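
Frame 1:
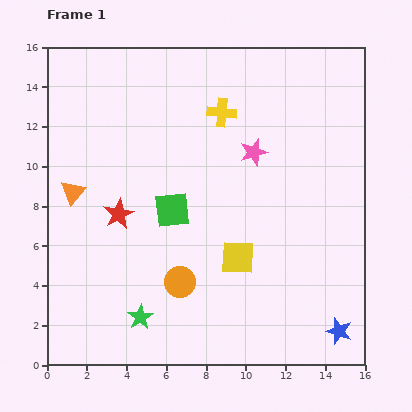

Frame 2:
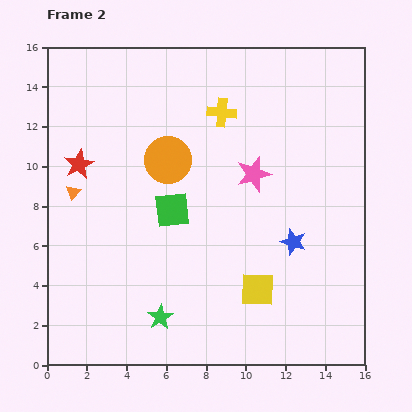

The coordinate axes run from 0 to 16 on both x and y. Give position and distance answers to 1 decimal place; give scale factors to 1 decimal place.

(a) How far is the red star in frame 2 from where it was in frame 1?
3.2

The red star moved from (3.6, 7.6) to (1.6, 10.1), a distance of √(2.0² + 2.5²) ≈ 3.2.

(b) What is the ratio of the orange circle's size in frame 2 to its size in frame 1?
1.5×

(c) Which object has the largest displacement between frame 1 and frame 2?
the orange circle

(moved 6.1; next 5.1)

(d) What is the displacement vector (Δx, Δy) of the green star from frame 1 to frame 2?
(1.0, 0.0)

The green star was at (4.7, 2.4) in frame 1 and (5.7, 2.4) in frame 2.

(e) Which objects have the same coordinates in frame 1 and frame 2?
the yellow cross, the green square, the orange triangle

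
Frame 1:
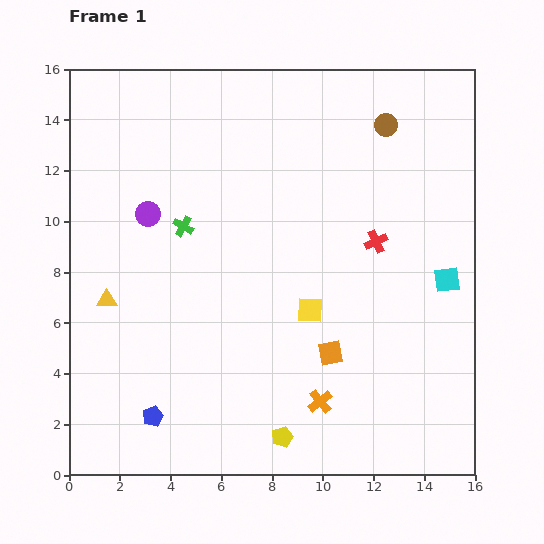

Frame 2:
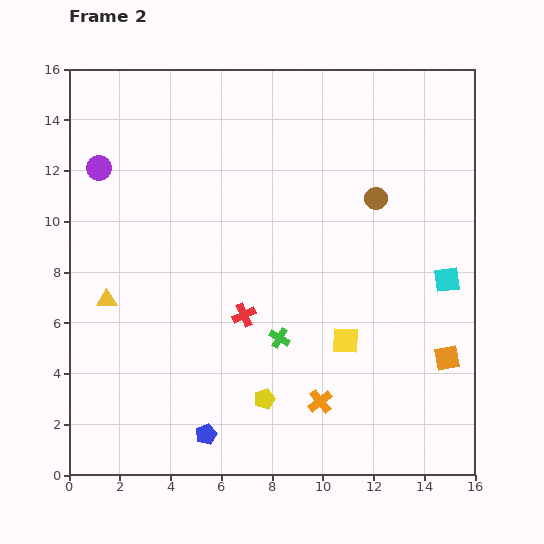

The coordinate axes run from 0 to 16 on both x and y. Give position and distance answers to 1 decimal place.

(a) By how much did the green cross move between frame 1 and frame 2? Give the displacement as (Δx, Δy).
(3.8, -4.4)

The green cross was at (4.5, 9.8) in frame 1 and (8.3, 5.4) in frame 2.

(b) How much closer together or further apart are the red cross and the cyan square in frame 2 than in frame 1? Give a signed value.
+4.9

Distance in frame 1: 3.2. Distance in frame 2: 8.1.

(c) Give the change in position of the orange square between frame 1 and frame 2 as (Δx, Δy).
(4.6, -0.2)

The orange square was at (10.3, 4.8) in frame 1 and (14.9, 4.6) in frame 2.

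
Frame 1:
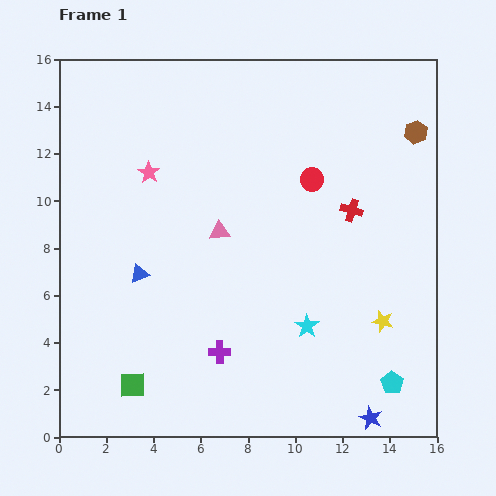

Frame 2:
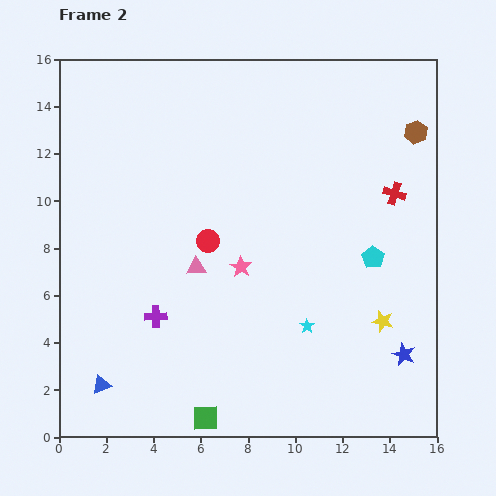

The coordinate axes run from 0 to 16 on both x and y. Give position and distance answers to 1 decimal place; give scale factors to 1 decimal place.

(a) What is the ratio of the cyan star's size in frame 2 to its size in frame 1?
0.6×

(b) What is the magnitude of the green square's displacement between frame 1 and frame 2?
3.4

The green square moved from (3.1, 2.2) to (6.2, 0.8), a distance of √(3.1² + 1.4²) ≈ 3.4.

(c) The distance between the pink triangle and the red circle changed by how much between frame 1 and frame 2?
-3.3

Distance in frame 1: 4.5. Distance in frame 2: 1.2.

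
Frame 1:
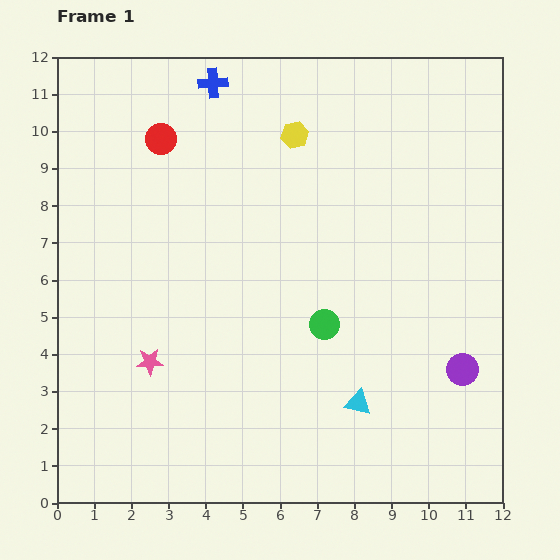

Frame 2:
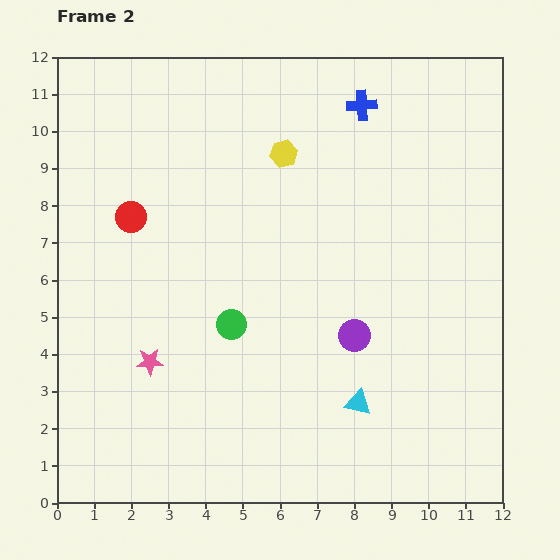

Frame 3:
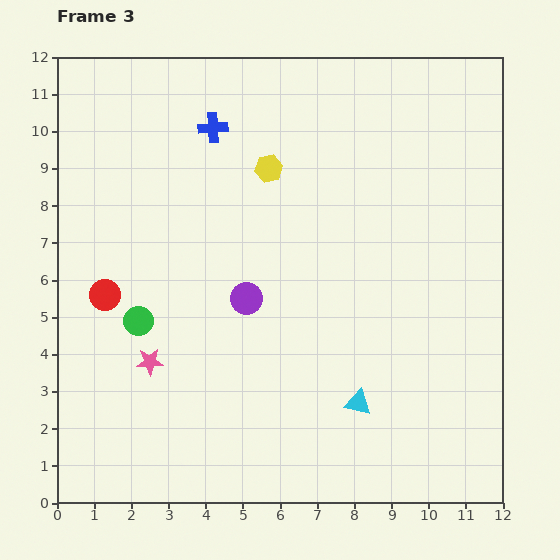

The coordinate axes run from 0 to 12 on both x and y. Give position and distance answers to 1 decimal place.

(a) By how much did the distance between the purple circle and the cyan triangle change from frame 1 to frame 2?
-1.1

Distance in frame 1: 2.9. Distance in frame 2: 1.8.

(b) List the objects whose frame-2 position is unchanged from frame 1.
the pink star, the cyan triangle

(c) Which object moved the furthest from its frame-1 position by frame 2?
the blue cross

(moved 4.0; next 3.0)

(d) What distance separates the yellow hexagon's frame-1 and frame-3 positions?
1.1

The yellow hexagon moved from (6.4, 9.9) to (5.7, 9.0), a distance of √(0.7² + 0.9²) ≈ 1.1.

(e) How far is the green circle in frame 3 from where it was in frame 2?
2.5

The green circle moved from (4.7, 4.8) to (2.2, 4.9), a distance of √(2.5² + 0.1²) ≈ 2.5.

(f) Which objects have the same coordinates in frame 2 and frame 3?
the pink star, the cyan triangle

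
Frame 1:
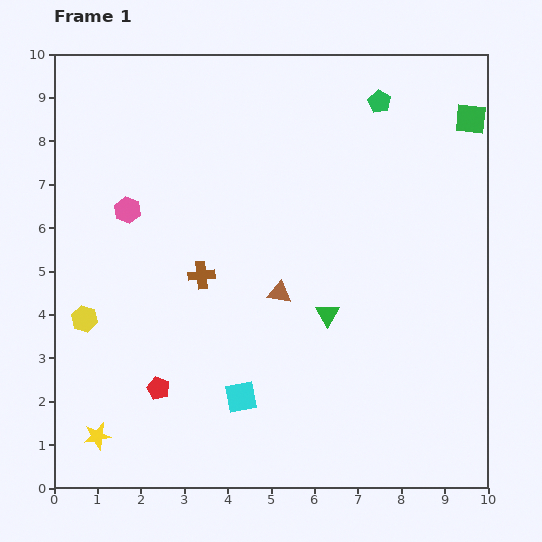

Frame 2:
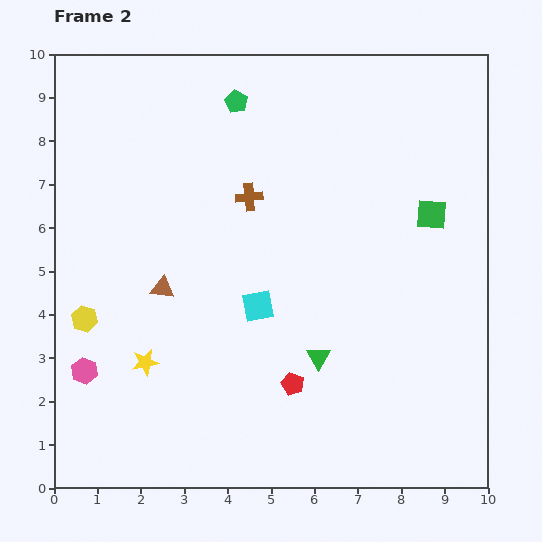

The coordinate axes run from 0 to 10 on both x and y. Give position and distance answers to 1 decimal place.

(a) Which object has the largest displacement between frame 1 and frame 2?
the pink hexagon

(moved 3.8; next 3.3)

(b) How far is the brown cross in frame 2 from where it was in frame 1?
2.1

The brown cross moved from (3.4, 4.9) to (4.5, 6.7), a distance of √(1.1² + 1.8²) ≈ 2.1.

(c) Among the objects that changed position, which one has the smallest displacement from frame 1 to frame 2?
the green triangle

(moved 1.0)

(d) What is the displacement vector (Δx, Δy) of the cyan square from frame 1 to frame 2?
(0.4, 2.1)

The cyan square was at (4.3, 2.1) in frame 1 and (4.7, 4.2) in frame 2.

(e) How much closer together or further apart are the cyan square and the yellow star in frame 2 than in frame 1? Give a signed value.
-0.5

Distance in frame 1: 3.4. Distance in frame 2: 2.9.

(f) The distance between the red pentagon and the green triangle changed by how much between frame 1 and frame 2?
-3.5

Distance in frame 1: 4.3. Distance in frame 2: 0.8.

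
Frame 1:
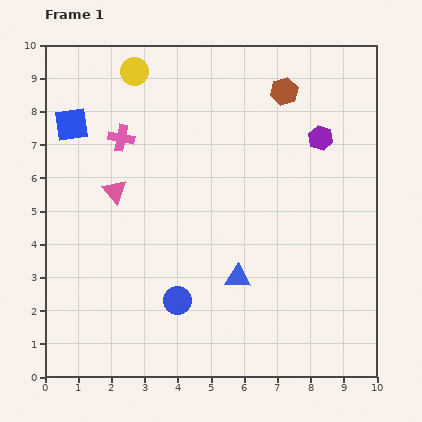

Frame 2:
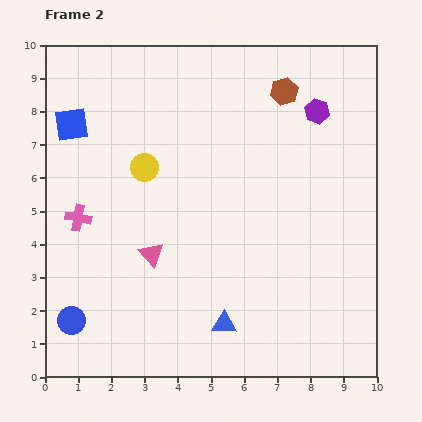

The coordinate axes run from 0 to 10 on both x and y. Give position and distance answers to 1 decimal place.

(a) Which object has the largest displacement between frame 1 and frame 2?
the blue circle

(moved 3.3; next 2.9)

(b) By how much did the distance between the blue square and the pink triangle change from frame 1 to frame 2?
+2.2

Distance in frame 1: 2.4. Distance in frame 2: 4.6.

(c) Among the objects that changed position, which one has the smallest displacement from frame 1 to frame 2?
the purple hexagon

(moved 0.8)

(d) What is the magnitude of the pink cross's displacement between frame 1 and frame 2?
2.7

The pink cross moved from (2.3, 7.2) to (1.0, 4.8), a distance of √(1.3² + 2.4²) ≈ 2.7.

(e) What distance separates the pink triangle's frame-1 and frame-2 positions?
2.2

The pink triangle moved from (2.1, 5.6) to (3.2, 3.7), a distance of √(1.1² + 1.9²) ≈ 2.2.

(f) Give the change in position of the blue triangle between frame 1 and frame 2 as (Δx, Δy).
(-0.4, -1.4)

The blue triangle was at (5.8, 3.0) in frame 1 and (5.4, 1.6) in frame 2.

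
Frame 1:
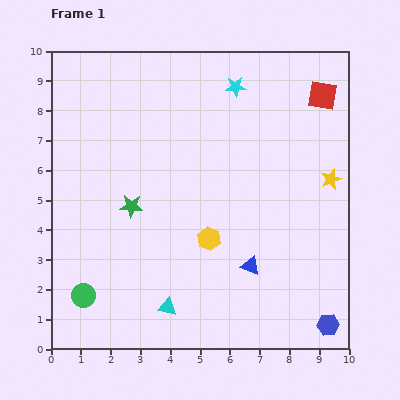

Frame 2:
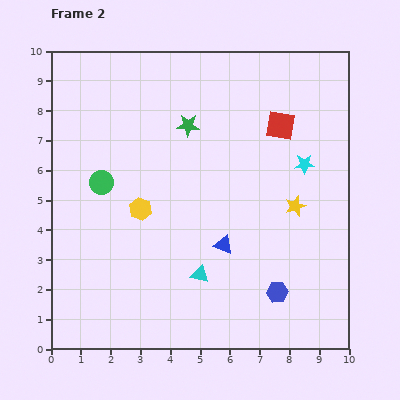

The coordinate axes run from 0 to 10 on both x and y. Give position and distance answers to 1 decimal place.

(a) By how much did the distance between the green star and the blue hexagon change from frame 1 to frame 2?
-1.3

Distance in frame 1: 7.7. Distance in frame 2: 6.4.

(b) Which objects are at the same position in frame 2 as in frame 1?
none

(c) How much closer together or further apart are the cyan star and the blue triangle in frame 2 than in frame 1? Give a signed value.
-2.2

Distance in frame 1: 6.0. Distance in frame 2: 3.8.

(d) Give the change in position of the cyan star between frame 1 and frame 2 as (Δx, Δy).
(2.3, -2.6)

The cyan star was at (6.2, 8.8) in frame 1 and (8.5, 6.2) in frame 2.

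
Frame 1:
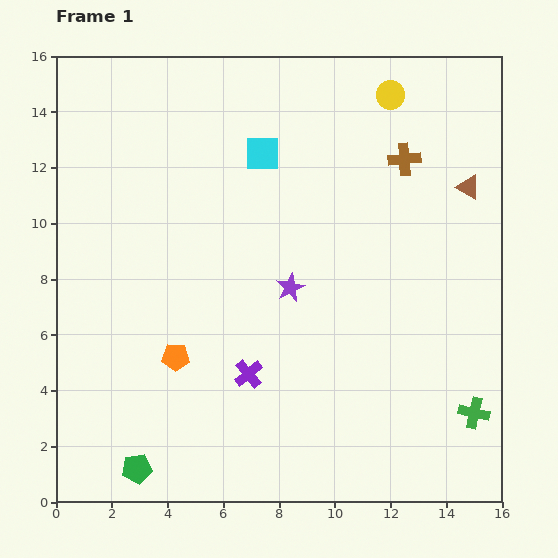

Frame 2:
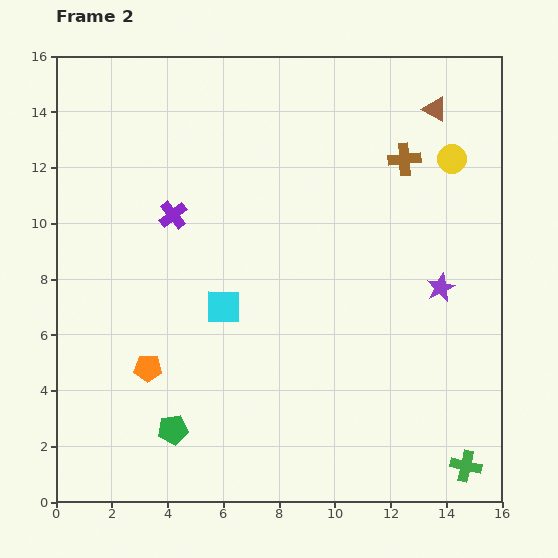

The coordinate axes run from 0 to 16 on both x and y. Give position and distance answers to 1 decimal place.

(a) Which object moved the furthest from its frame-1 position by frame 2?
the purple cross

(moved 6.3; next 5.7)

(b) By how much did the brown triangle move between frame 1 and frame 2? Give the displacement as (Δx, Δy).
(-1.2, 2.8)

The brown triangle was at (14.8, 11.3) in frame 1 and (13.6, 14.1) in frame 2.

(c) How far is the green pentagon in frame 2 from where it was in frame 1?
1.9

The green pentagon moved from (2.9, 1.2) to (4.2, 2.6), a distance of √(1.3² + 1.4²) ≈ 1.9.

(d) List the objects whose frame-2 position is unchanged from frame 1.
the brown cross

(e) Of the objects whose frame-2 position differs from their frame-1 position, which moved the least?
the orange pentagon

(moved 1.1)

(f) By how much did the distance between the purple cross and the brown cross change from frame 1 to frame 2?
-1.0

Distance in frame 1: 9.5. Distance in frame 2: 8.5.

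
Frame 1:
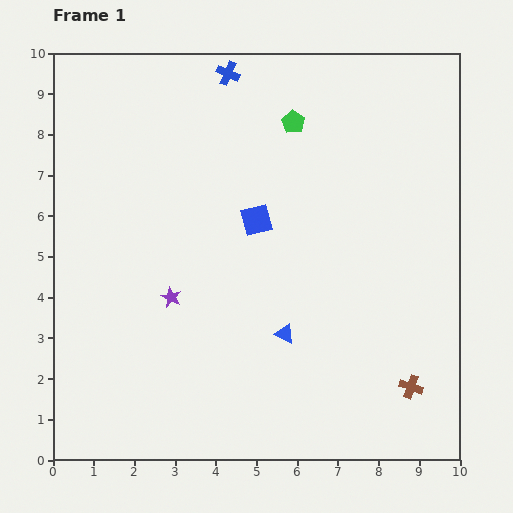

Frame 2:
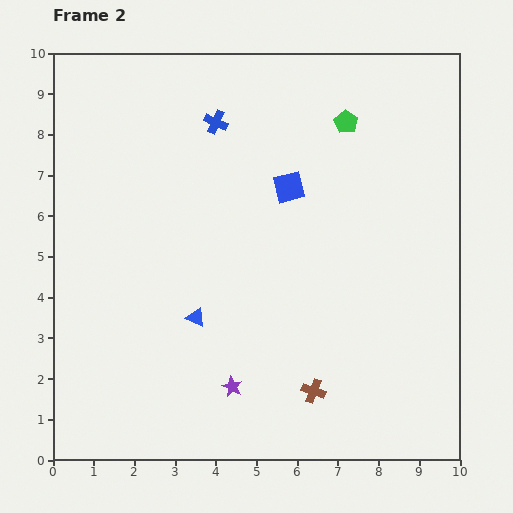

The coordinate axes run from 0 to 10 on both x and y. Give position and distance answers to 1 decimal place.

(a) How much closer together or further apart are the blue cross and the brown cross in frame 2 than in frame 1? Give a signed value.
-1.9

Distance in frame 1: 8.9. Distance in frame 2: 7.0.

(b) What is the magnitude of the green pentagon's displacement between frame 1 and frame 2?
1.3

The green pentagon moved from (5.9, 8.3) to (7.2, 8.3), a distance of √(1.3² + 0.0²) ≈ 1.3.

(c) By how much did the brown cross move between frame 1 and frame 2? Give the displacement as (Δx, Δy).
(-2.4, -0.1)

The brown cross was at (8.8, 1.8) in frame 1 and (6.4, 1.7) in frame 2.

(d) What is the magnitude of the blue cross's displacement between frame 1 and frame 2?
1.2

The blue cross moved from (4.3, 9.5) to (4.0, 8.3), a distance of √(0.3² + 1.2²) ≈ 1.2.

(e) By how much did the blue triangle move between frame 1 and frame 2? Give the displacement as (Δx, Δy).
(-2.2, 0.4)

The blue triangle was at (5.7, 3.1) in frame 1 and (3.5, 3.5) in frame 2.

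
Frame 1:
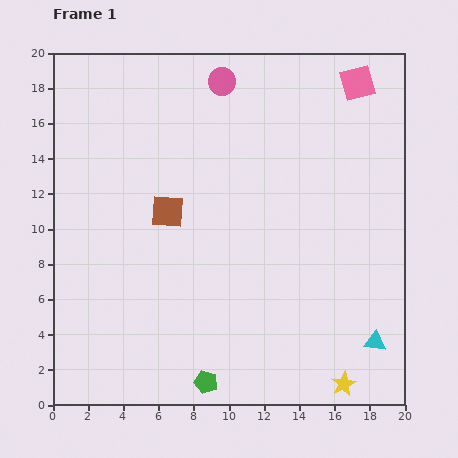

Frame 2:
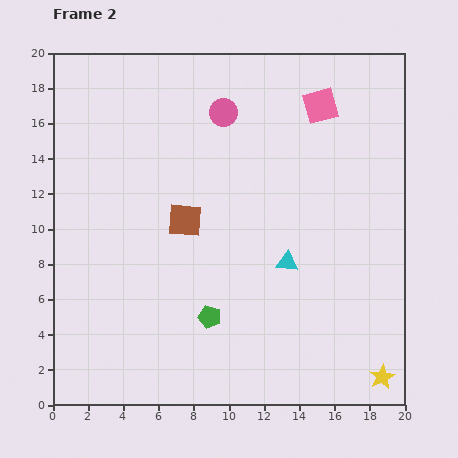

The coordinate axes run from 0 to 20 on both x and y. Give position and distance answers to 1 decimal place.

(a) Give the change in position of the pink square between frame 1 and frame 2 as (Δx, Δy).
(-2.1, -1.3)

The pink square was at (17.3, 18.3) in frame 1 and (15.2, 17.0) in frame 2.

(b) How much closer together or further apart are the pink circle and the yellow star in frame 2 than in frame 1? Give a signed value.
-1.0

Distance in frame 1: 18.5. Distance in frame 2: 17.5.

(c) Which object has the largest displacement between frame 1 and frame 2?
the cyan triangle

(moved 6.7; next 3.7)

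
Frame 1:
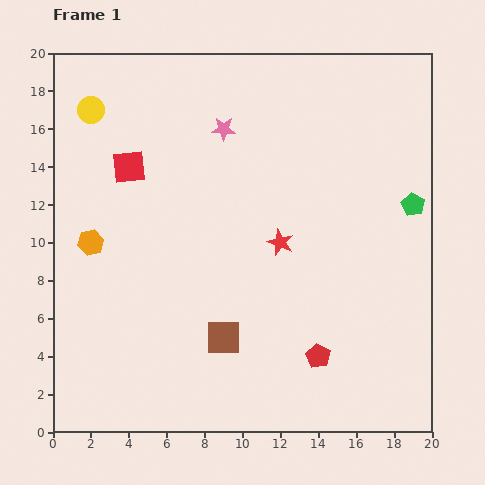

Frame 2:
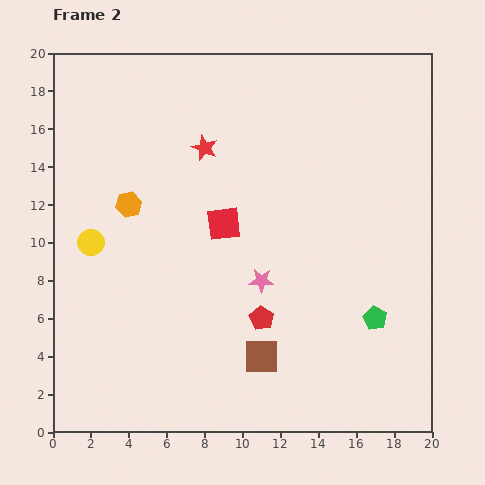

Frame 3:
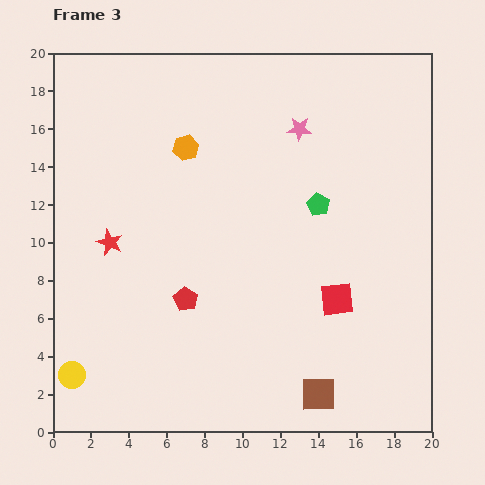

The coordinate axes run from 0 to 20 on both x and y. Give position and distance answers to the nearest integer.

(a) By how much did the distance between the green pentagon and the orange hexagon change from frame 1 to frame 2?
-3

Distance in frame 1: 17. Distance in frame 2: 14.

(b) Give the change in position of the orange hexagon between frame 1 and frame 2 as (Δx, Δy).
(2, 2)

The orange hexagon was at (2, 10) in frame 1 and (4, 12) in frame 2.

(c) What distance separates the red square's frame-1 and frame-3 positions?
13

The red square moved from (4, 14) to (15, 7), a distance of √(11² + 7²) ≈ 13.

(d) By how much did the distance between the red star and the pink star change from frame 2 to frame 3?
+4

Distance in frame 2: 8. Distance in frame 3: 12.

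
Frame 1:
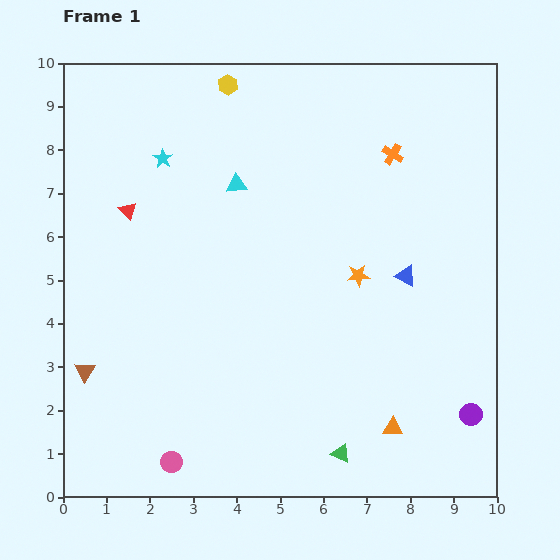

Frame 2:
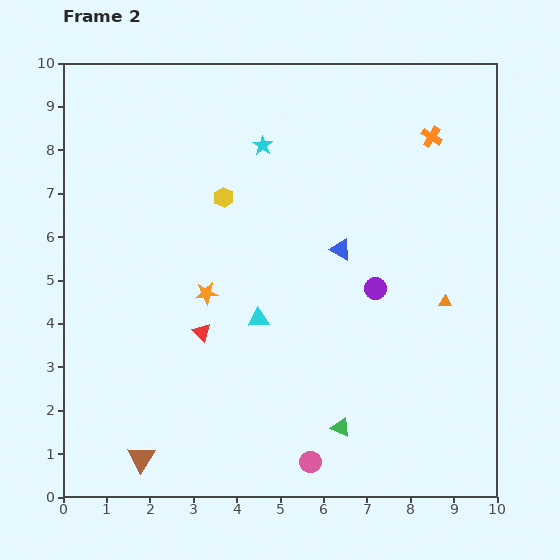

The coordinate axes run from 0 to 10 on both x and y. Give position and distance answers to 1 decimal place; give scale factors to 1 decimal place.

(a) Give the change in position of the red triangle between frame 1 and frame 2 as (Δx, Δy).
(1.7, -2.8)

The red triangle was at (1.5, 6.6) in frame 1 and (3.2, 3.8) in frame 2.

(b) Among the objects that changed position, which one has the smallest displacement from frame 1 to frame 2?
the green triangle

(moved 0.6)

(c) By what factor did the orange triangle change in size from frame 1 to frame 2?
0.6×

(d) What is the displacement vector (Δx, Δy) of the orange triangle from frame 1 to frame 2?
(1.2, 2.9)

The orange triangle was at (7.6, 1.6) in frame 1 and (8.8, 4.5) in frame 2.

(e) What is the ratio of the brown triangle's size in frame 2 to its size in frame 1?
1.4×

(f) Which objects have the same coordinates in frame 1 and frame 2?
none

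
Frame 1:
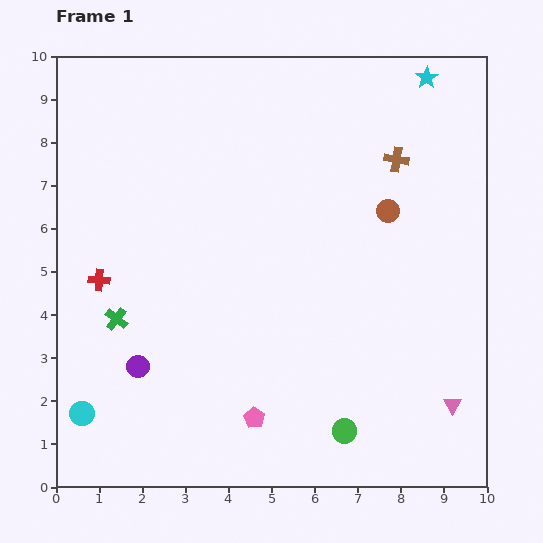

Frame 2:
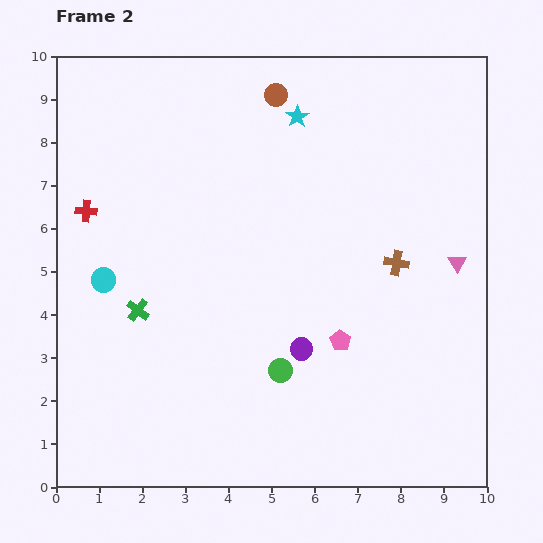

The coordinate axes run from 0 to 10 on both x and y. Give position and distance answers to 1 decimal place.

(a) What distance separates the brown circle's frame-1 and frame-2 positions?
3.7

The brown circle moved from (7.7, 6.4) to (5.1, 9.1), a distance of √(2.6² + 2.7²) ≈ 3.7.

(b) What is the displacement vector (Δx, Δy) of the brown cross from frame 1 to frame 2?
(0.0, -2.4)

The brown cross was at (7.9, 7.6) in frame 1 and (7.9, 5.2) in frame 2.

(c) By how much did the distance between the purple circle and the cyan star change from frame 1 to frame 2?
-4.1

Distance in frame 1: 9.5. Distance in frame 2: 5.4.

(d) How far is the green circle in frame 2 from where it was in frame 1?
2.1

The green circle moved from (6.7, 1.3) to (5.2, 2.7), a distance of √(1.5² + 1.4²) ≈ 2.1.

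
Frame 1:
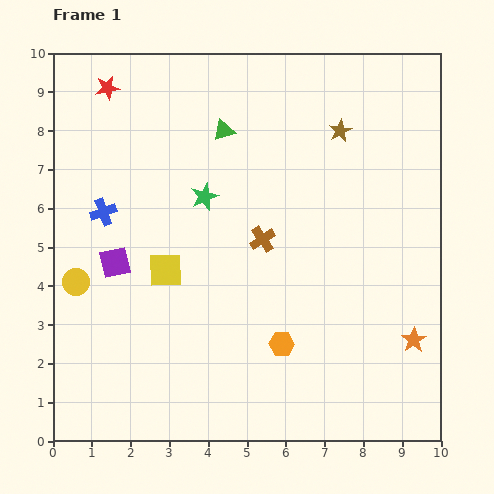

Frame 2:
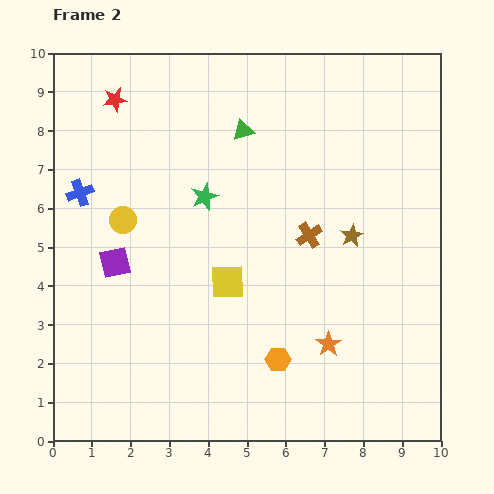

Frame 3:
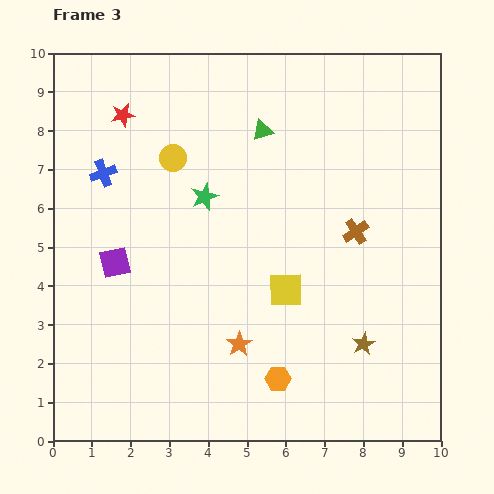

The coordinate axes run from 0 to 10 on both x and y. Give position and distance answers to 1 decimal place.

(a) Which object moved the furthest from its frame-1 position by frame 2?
the brown star

(moved 2.7; next 2.2)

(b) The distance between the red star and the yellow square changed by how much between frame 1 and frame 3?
+1.3

Distance in frame 1: 4.9. Distance in frame 3: 6.2.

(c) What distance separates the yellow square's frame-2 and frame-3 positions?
1.5

The yellow square moved from (4.5, 4.1) to (6.0, 3.9), a distance of √(1.5² + 0.2²) ≈ 1.5.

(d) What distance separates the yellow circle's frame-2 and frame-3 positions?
2.1

The yellow circle moved from (1.8, 5.7) to (3.1, 7.3), a distance of √(1.3² + 1.6²) ≈ 2.1.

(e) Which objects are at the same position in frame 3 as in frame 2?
the purple square, the green star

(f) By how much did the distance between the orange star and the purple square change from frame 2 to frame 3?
-2.1

Distance in frame 2: 5.9. Distance in frame 3: 3.8.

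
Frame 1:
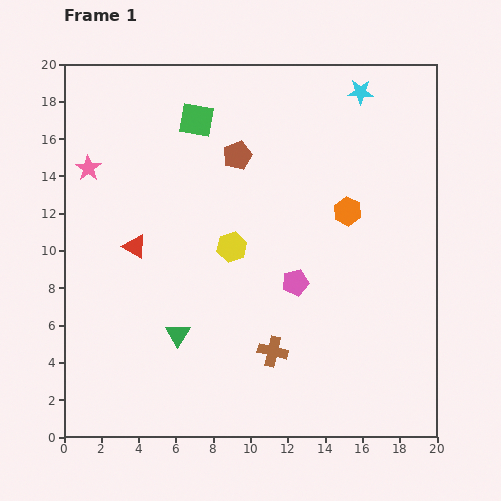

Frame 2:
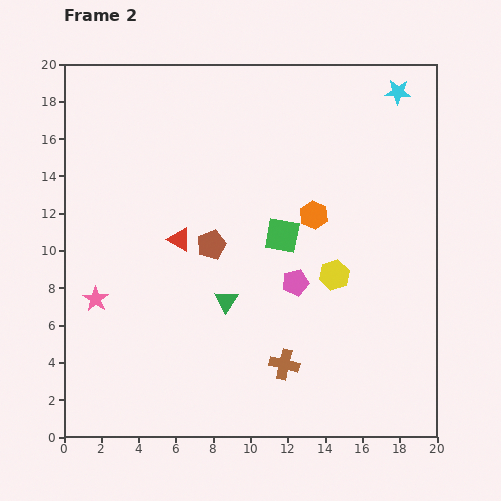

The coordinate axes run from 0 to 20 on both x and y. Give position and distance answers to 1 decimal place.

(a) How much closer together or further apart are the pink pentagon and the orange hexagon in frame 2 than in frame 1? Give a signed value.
-1.0

Distance in frame 1: 4.7. Distance in frame 2: 3.7.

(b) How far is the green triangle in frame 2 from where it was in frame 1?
3.2

The green triangle moved from (6.1, 5.5) to (8.7, 7.3), a distance of √(2.6² + 1.8²) ≈ 3.2.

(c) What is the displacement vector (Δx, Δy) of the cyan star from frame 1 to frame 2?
(2.0, 0.0)

The cyan star was at (15.9, 18.5) in frame 1 and (17.9, 18.5) in frame 2.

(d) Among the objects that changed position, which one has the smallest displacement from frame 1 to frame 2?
the brown cross

(moved 0.9)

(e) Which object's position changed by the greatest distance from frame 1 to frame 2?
the green square

(moved 7.7; next 7.0)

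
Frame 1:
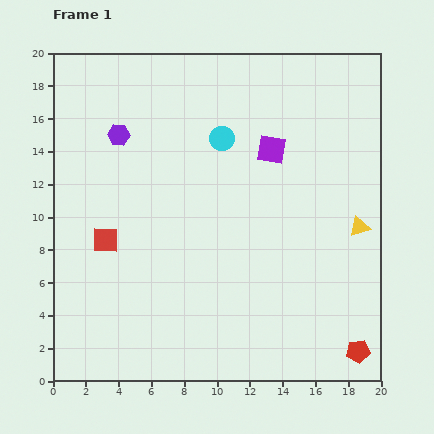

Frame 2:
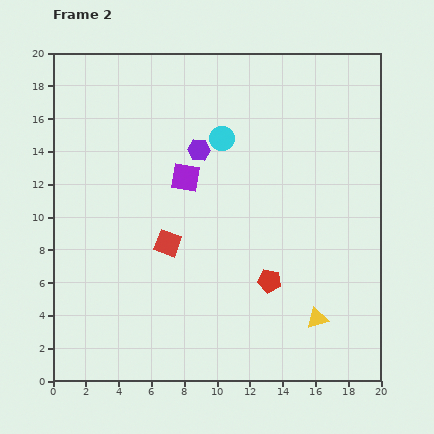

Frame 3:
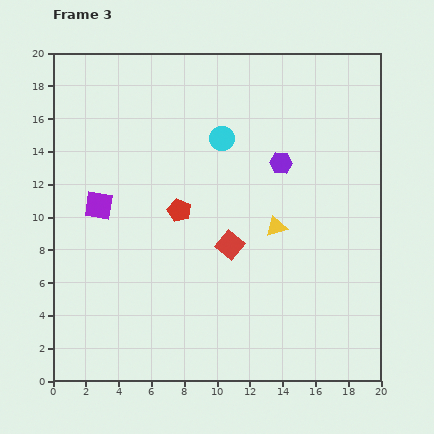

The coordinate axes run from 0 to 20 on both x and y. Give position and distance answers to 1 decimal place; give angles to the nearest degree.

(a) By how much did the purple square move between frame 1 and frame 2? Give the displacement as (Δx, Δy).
(-5.2, -1.7)

The purple square was at (13.3, 14.1) in frame 1 and (8.1, 12.4) in frame 2.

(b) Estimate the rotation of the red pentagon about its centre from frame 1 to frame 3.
31° clockwise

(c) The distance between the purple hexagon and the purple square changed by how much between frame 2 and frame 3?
+9.5

Distance in frame 2: 1.9. Distance in frame 3: 11.4.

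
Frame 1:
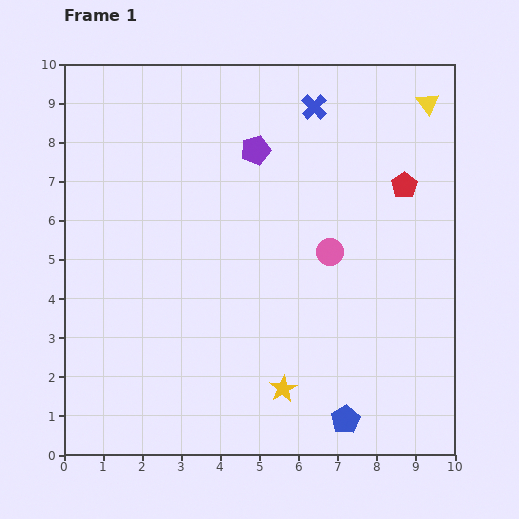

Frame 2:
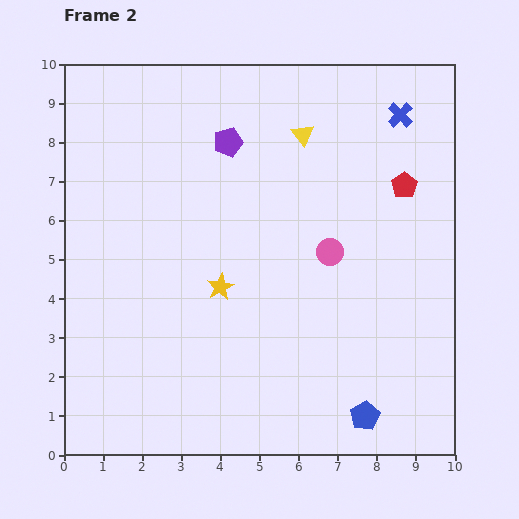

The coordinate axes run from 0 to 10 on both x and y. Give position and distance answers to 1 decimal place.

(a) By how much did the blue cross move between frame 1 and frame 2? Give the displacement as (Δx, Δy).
(2.2, -0.2)

The blue cross was at (6.4, 8.9) in frame 1 and (8.6, 8.7) in frame 2.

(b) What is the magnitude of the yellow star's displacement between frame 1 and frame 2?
3.1

The yellow star moved from (5.6, 1.7) to (4.0, 4.3), a distance of √(1.6² + 2.6²) ≈ 3.1.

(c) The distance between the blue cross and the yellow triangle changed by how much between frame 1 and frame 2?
-0.4

Distance in frame 1: 2.9. Distance in frame 2: 2.5.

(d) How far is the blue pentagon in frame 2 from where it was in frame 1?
0.5

The blue pentagon moved from (7.2, 0.9) to (7.7, 1.0), a distance of √(0.5² + 0.1²) ≈ 0.5.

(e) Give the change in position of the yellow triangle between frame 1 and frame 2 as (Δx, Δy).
(-3.2, -0.8)

The yellow triangle was at (9.3, 9.0) in frame 1 and (6.1, 8.2) in frame 2.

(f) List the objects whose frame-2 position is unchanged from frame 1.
the red pentagon, the pink circle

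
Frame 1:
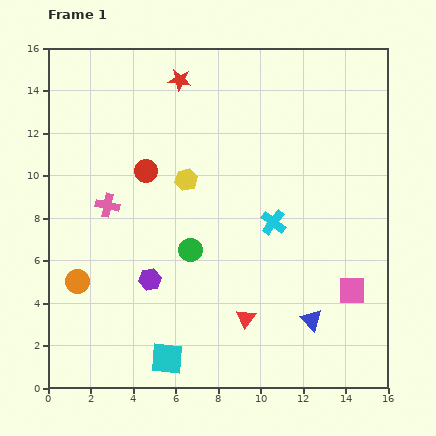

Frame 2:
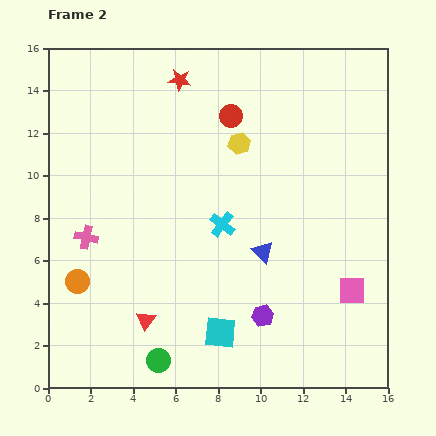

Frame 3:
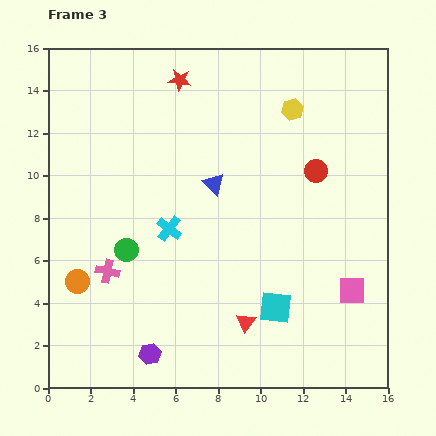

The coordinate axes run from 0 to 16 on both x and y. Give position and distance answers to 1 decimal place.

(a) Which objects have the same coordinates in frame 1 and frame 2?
the pink square, the orange circle, the red star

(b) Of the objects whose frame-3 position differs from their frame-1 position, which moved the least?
the red triangle

(moved 0.2)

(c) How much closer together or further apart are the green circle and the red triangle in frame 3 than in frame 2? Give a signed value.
+4.6

Distance in frame 2: 2.0. Distance in frame 3: 6.6.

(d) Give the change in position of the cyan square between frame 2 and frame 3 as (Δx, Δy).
(2.6, 1.2)

The cyan square was at (8.1, 2.6) in frame 2 and (10.7, 3.8) in frame 3.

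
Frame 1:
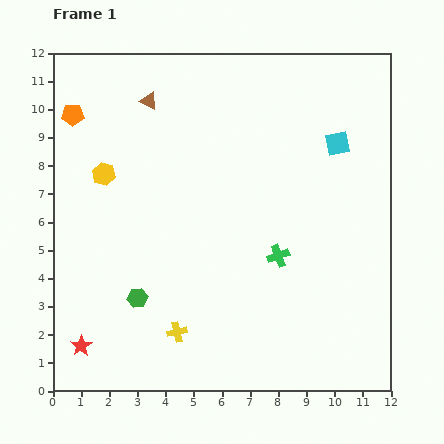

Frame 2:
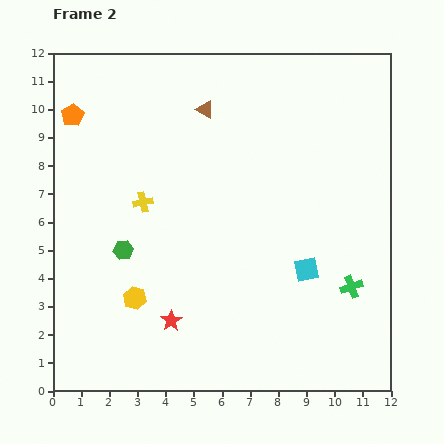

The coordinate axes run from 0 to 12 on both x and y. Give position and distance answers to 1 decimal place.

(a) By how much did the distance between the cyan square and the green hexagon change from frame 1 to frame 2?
-2.5

Distance in frame 1: 9.0. Distance in frame 2: 6.5.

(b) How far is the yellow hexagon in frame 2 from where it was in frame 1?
4.5

The yellow hexagon moved from (1.8, 7.7) to (2.9, 3.3), a distance of √(1.1² + 4.4²) ≈ 4.5.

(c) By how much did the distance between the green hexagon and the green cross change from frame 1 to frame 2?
+3.0

Distance in frame 1: 5.2. Distance in frame 2: 8.2.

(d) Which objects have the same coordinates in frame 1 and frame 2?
the orange pentagon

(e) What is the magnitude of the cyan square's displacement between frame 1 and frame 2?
4.6

The cyan square moved from (10.1, 8.8) to (9.0, 4.3), a distance of √(1.1² + 4.5²) ≈ 4.6.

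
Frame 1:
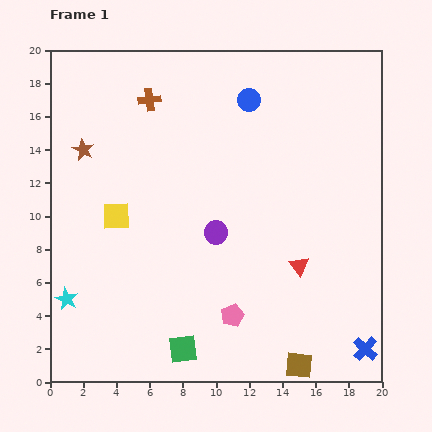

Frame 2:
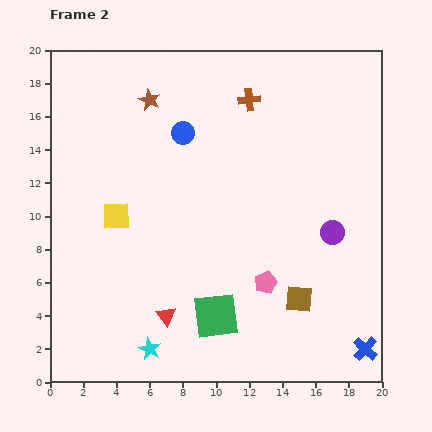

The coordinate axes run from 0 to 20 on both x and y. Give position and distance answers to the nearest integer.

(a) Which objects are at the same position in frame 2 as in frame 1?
the yellow square, the blue cross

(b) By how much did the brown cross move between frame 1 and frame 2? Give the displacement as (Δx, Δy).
(6, 0)

The brown cross was at (6, 17) in frame 1 and (12, 17) in frame 2.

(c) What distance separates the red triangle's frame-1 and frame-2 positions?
9

The red triangle moved from (15, 7) to (7, 4), a distance of √(8² + 3²) ≈ 9.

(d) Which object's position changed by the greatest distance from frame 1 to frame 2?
the red triangle

(moved 9; next 7)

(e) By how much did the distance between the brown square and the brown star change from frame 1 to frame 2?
-3

Distance in frame 1: 18. Distance in frame 2: 15.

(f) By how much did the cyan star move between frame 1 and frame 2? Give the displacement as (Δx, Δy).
(5, -3)

The cyan star was at (1, 5) in frame 1 and (6, 2) in frame 2.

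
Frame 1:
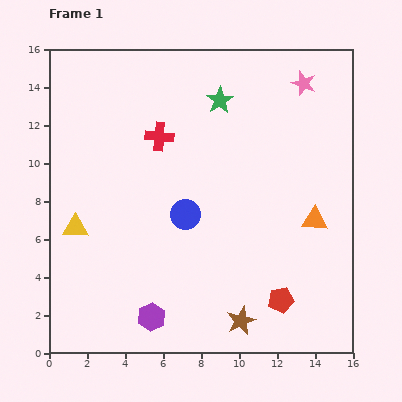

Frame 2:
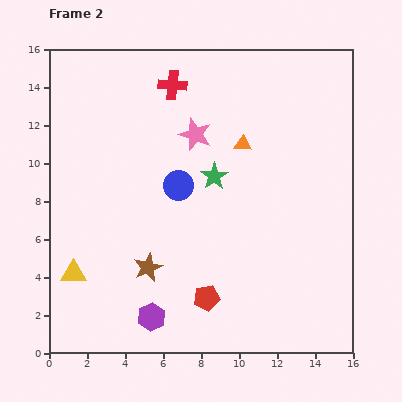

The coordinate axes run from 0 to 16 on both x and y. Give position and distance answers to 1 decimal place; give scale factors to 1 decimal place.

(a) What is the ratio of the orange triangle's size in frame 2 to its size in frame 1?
0.7×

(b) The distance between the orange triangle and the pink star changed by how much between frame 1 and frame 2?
-4.7

Distance in frame 1: 7.2. Distance in frame 2: 2.5.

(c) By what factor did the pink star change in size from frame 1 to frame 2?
1.3×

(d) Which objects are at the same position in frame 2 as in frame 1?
the purple hexagon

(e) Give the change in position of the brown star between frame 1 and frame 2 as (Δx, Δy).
(-4.9, 2.8)

The brown star was at (10.1, 1.7) in frame 1 and (5.2, 4.5) in frame 2.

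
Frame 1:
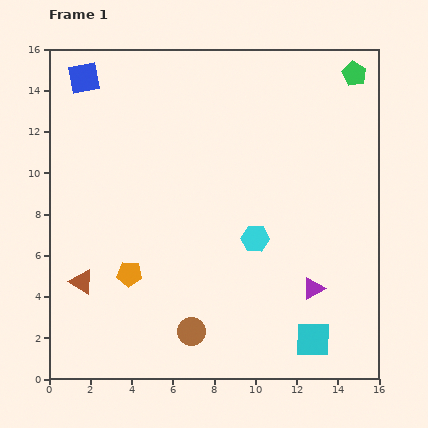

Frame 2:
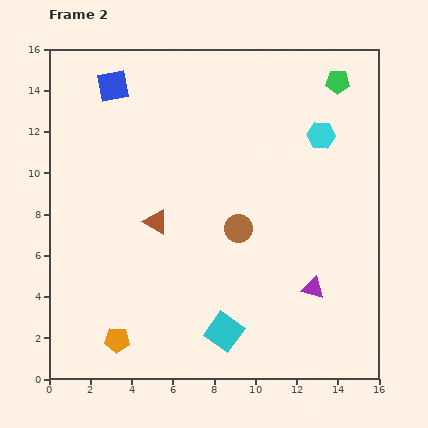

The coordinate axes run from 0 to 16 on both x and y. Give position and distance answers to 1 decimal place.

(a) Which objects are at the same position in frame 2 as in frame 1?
the purple triangle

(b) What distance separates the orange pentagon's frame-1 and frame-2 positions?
3.3

The orange pentagon moved from (3.9, 5.1) to (3.3, 1.9), a distance of √(0.6² + 3.2²) ≈ 3.3.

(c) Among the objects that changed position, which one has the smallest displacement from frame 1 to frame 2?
the green pentagon

(moved 0.9)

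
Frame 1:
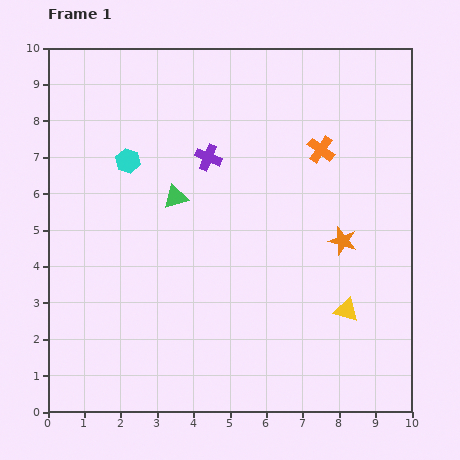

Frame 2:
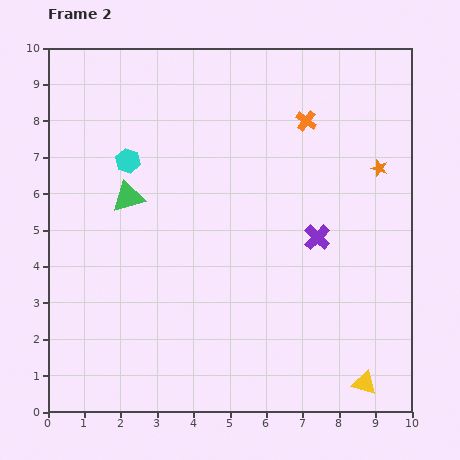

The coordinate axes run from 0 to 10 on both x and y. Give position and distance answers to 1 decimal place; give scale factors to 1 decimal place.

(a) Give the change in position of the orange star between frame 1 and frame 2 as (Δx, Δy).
(1.0, 2.0)

The orange star was at (8.1, 4.7) in frame 1 and (9.1, 6.7) in frame 2.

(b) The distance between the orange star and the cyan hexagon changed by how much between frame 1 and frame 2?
+0.6

Distance in frame 1: 6.3. Distance in frame 2: 6.9.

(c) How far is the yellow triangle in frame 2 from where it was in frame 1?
2.1

The yellow triangle moved from (8.2, 2.8) to (8.7, 0.8), a distance of √(0.5² + 2.0²) ≈ 2.1.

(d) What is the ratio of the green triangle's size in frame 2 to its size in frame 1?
1.3×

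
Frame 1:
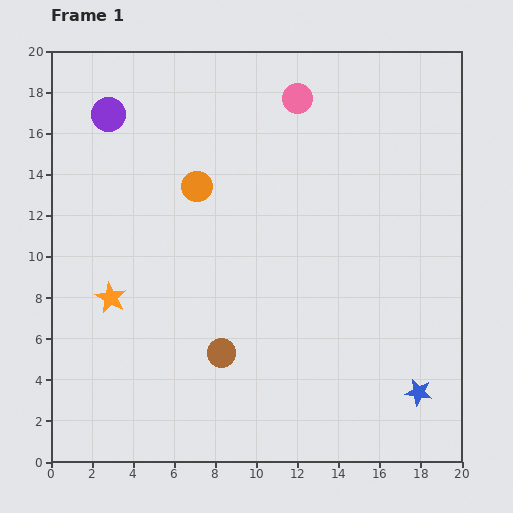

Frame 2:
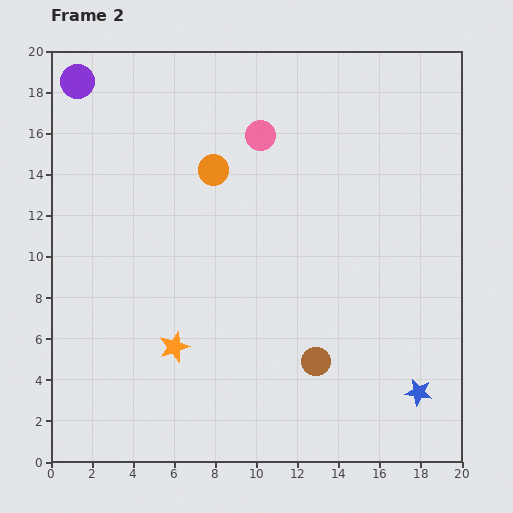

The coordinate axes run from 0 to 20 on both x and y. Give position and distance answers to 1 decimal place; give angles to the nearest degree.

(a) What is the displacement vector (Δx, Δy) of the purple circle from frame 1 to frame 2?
(-1.5, 1.6)

The purple circle was at (2.8, 16.9) in frame 1 and (1.3, 18.5) in frame 2.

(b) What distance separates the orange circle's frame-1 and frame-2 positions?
1.1

The orange circle moved from (7.1, 13.4) to (7.9, 14.2), a distance of √(0.8² + 0.8²) ≈ 1.1.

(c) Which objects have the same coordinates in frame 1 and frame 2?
the blue star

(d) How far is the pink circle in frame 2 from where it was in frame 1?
2.5

The pink circle moved from (12.0, 17.7) to (10.2, 15.9), a distance of √(1.8² + 1.8²) ≈ 2.5.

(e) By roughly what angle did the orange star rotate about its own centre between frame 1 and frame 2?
25° clockwise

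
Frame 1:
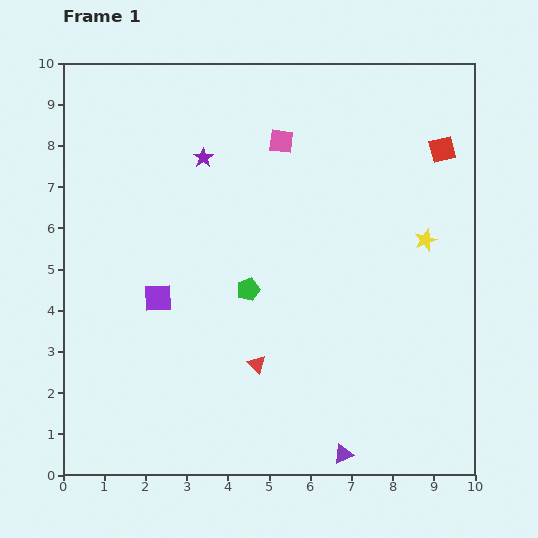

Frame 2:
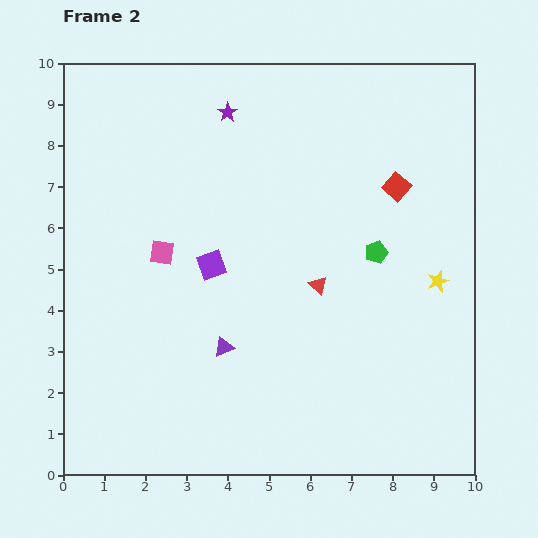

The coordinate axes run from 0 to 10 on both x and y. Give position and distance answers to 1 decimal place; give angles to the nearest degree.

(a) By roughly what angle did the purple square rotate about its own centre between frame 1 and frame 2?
17° counter-clockwise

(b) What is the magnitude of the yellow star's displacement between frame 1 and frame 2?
1.0

The yellow star moved from (8.8, 5.7) to (9.1, 4.7), a distance of √(0.3² + 1.0²) ≈ 1.0.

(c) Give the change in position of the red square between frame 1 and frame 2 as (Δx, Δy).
(-1.1, -0.9)

The red square was at (9.2, 7.9) in frame 1 and (8.1, 7.0) in frame 2.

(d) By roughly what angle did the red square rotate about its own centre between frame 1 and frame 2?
35° counter-clockwise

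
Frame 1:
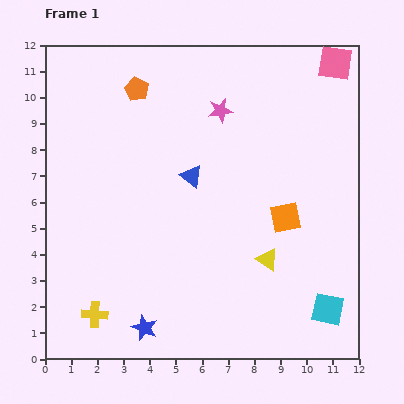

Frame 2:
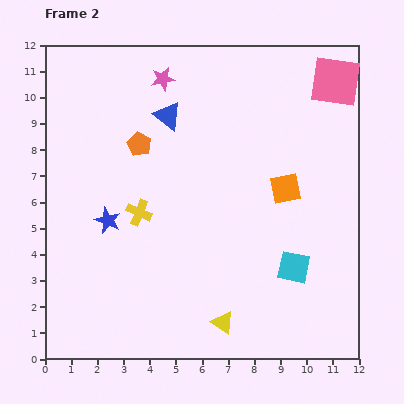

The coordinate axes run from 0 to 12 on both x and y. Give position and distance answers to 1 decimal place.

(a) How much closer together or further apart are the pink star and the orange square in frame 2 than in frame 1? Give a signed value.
+1.5

Distance in frame 1: 4.8. Distance in frame 2: 6.3.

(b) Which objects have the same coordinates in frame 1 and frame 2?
none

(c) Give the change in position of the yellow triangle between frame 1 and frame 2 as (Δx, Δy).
(-1.7, -2.4)

The yellow triangle was at (8.5, 3.8) in frame 1 and (6.8, 1.4) in frame 2.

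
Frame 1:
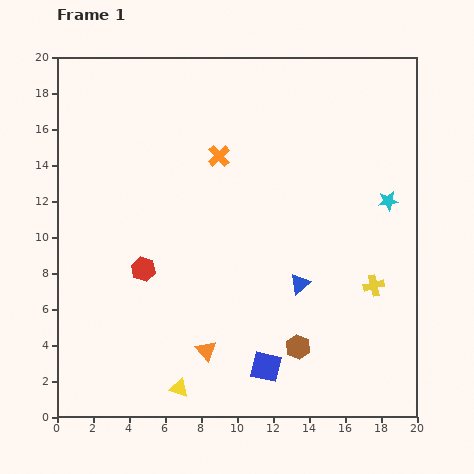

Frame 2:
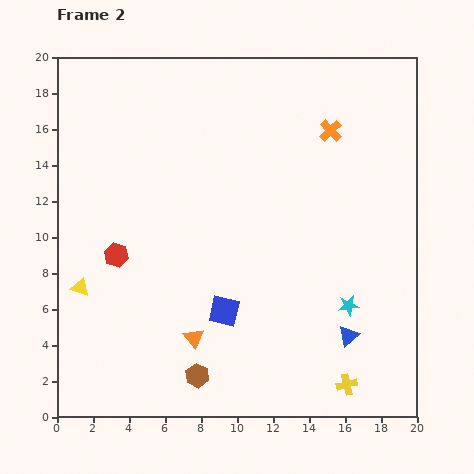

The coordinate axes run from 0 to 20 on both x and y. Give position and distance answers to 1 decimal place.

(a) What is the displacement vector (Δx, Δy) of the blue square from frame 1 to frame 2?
(-2.3, 3.1)

The blue square was at (11.6, 2.8) in frame 1 and (9.3, 5.9) in frame 2.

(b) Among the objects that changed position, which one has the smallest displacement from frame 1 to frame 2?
the orange triangle

(moved 1.0)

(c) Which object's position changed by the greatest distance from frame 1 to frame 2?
the yellow triangle

(moved 7.8; next 6.4)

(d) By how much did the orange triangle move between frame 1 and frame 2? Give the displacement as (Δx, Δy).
(-0.7, 0.7)

The orange triangle was at (8.3, 3.7) in frame 1 and (7.6, 4.4) in frame 2.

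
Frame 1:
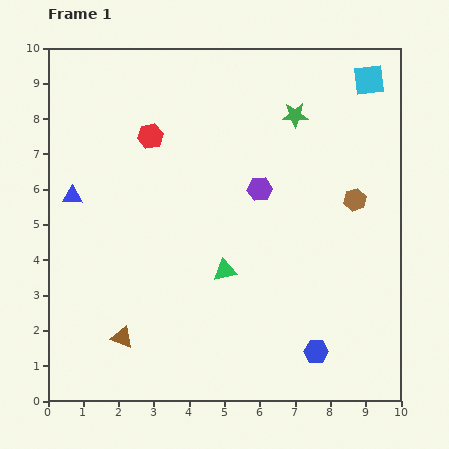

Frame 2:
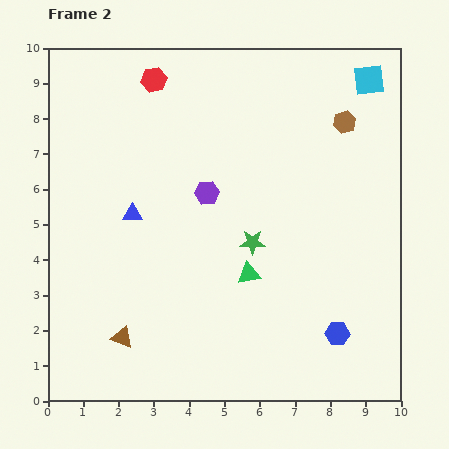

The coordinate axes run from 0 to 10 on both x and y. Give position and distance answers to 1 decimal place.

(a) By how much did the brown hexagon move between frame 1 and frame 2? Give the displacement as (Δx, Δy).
(-0.3, 2.2)

The brown hexagon was at (8.7, 5.7) in frame 1 and (8.4, 7.9) in frame 2.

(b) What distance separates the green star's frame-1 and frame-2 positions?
3.8

The green star moved from (7.0, 8.1) to (5.8, 4.5), a distance of √(1.2² + 3.6²) ≈ 3.8.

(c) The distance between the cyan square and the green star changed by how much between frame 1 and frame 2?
+3.4

Distance in frame 1: 2.3. Distance in frame 2: 5.7.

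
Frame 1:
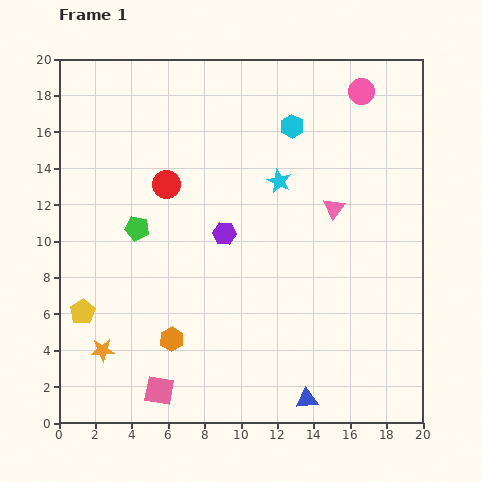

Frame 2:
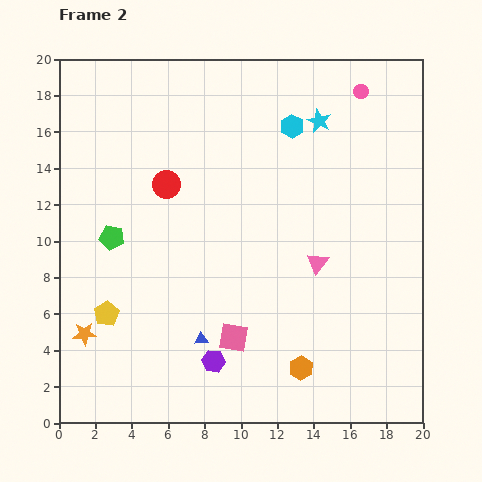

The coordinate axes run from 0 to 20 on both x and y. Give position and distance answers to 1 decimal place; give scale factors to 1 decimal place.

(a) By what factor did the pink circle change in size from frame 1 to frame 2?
0.6×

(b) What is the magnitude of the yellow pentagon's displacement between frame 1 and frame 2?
1.3

The yellow pentagon moved from (1.3, 6.1) to (2.6, 6.0), a distance of √(1.3² + 0.1²) ≈ 1.3.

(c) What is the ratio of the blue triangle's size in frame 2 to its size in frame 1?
0.6×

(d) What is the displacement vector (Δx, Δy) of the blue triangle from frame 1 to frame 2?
(-5.8, 3.3)

The blue triangle was at (13.6, 1.3) in frame 1 and (7.8, 4.6) in frame 2.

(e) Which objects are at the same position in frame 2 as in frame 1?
the cyan hexagon, the red circle, the pink circle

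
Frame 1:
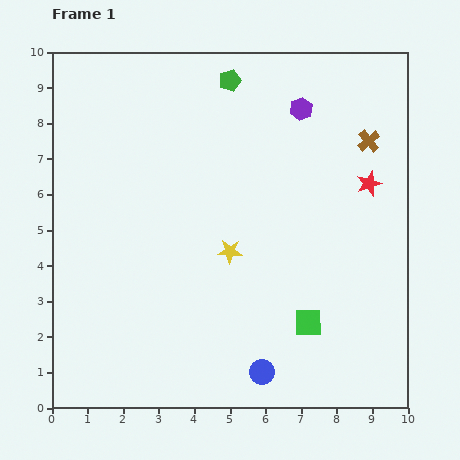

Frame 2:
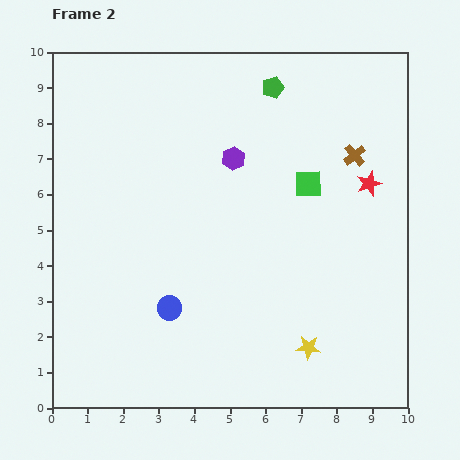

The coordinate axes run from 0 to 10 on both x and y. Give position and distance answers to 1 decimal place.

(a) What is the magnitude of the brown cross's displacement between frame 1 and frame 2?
0.6

The brown cross moved from (8.9, 7.5) to (8.5, 7.1), a distance of √(0.4² + 0.4²) ≈ 0.6.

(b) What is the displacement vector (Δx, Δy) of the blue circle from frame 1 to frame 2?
(-2.6, 1.8)

The blue circle was at (5.9, 1.0) in frame 1 and (3.3, 2.8) in frame 2.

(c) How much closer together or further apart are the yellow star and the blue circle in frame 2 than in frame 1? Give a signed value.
+0.6

Distance in frame 1: 3.5. Distance in frame 2: 4.1.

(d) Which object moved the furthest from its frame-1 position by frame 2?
the green square

(moved 3.9; next 3.5)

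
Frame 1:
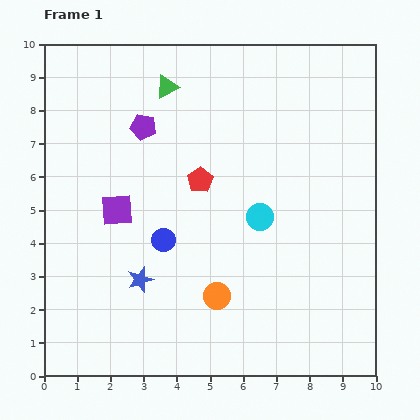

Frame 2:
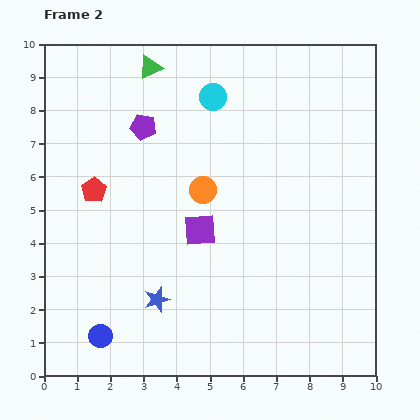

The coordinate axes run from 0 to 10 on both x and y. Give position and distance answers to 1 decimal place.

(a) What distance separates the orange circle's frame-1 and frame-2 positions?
3.2

The orange circle moved from (5.2, 2.4) to (4.8, 5.6), a distance of √(0.4² + 3.2²) ≈ 3.2.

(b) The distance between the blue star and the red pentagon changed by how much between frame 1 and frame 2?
+0.3

Distance in frame 1: 3.5. Distance in frame 2: 3.8.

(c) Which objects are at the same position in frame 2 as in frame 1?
the purple pentagon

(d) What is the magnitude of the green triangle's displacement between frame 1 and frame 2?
0.8

The green triangle moved from (3.7, 8.7) to (3.2, 9.3), a distance of √(0.5² + 0.6²) ≈ 0.8.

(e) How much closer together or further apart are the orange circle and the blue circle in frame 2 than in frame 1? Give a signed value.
+3.1

Distance in frame 1: 2.3. Distance in frame 2: 5.4.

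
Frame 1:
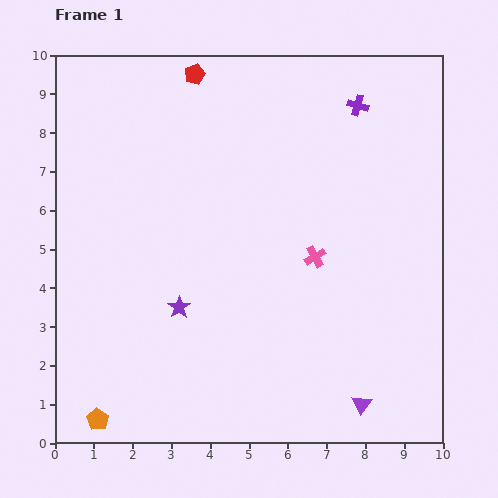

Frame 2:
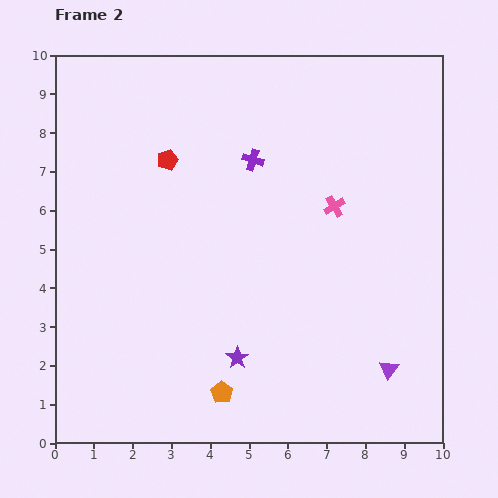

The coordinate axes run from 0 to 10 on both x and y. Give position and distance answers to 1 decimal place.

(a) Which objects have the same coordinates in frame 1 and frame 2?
none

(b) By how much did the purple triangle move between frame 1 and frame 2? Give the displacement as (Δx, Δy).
(0.7, 0.9)

The purple triangle was at (7.9, 1.0) in frame 1 and (8.6, 1.9) in frame 2.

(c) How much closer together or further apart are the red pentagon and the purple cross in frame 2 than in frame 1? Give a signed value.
-2.1

Distance in frame 1: 4.3. Distance in frame 2: 2.2.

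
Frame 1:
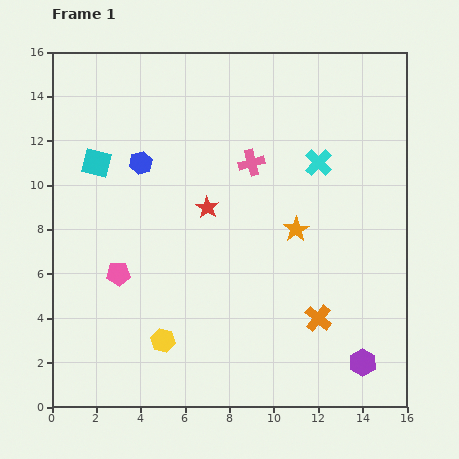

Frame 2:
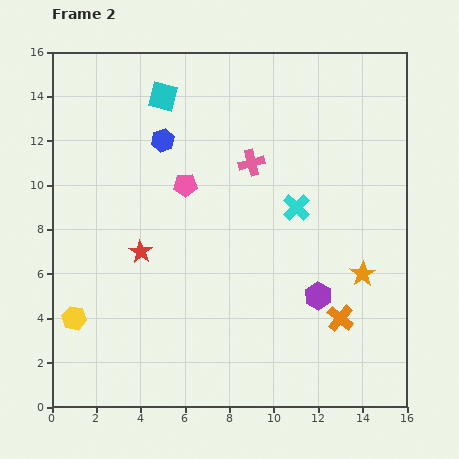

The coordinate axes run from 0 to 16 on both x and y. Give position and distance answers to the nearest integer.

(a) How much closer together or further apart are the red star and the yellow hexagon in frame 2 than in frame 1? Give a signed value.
-2

Distance in frame 1: 6. Distance in frame 2: 4.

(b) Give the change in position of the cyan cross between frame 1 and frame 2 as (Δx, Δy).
(-1, -2)

The cyan cross was at (12, 11) in frame 1 and (11, 9) in frame 2.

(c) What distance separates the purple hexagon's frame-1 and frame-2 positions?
4

The purple hexagon moved from (14, 2) to (12, 5), a distance of √(2² + 3²) ≈ 4.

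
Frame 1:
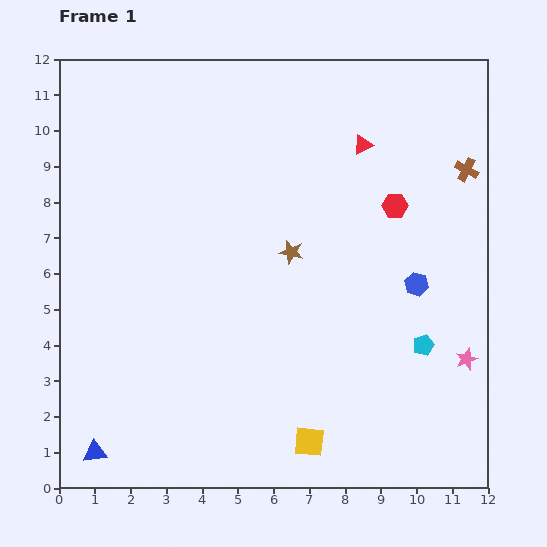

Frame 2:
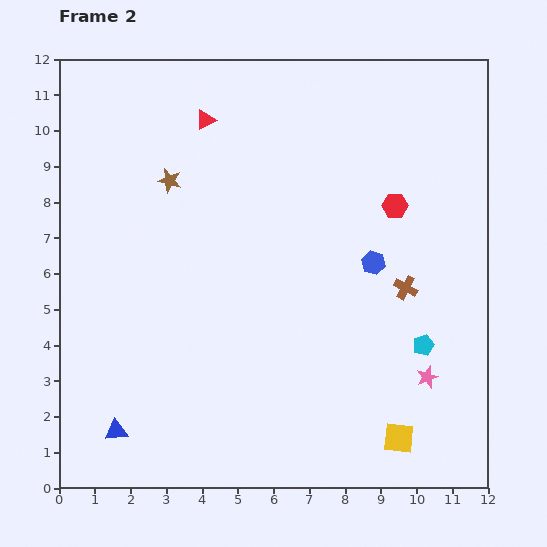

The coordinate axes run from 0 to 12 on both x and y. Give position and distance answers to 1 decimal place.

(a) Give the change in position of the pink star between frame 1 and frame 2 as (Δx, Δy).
(-1.1, -0.5)

The pink star was at (11.4, 3.6) in frame 1 and (10.3, 3.1) in frame 2.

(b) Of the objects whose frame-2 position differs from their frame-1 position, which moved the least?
the blue triangle

(moved 0.8)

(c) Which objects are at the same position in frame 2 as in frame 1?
the cyan pentagon, the red hexagon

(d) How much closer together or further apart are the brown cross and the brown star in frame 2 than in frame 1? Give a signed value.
+1.8

Distance in frame 1: 5.4. Distance in frame 2: 7.2.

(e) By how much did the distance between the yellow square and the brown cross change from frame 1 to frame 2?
-4.6

Distance in frame 1: 8.8. Distance in frame 2: 4.2.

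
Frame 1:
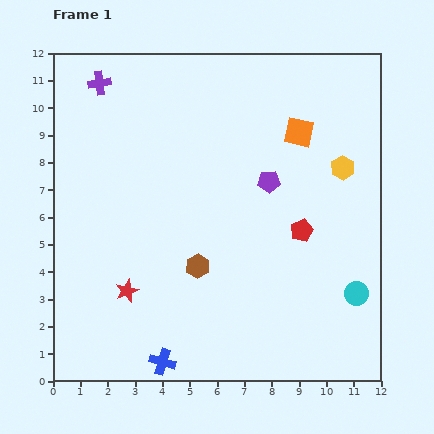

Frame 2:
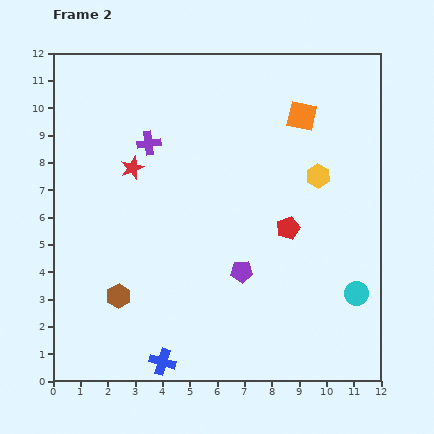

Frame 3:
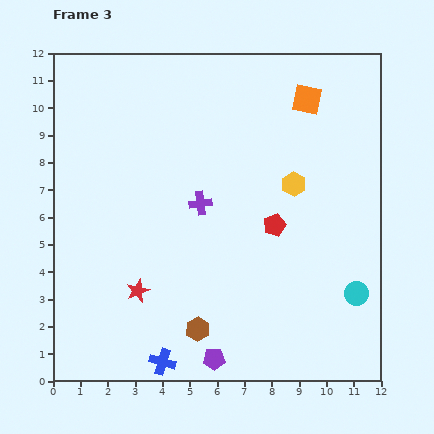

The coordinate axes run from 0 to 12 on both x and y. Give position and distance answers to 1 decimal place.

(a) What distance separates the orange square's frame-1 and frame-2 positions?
0.6

The orange square moved from (9.0, 9.1) to (9.1, 9.7), a distance of √(0.1² + 0.6²) ≈ 0.6.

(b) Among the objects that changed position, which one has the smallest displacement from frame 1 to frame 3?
the red star

(moved 0.4)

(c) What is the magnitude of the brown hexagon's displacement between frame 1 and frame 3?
2.3

The brown hexagon moved from (5.3, 4.2) to (5.3, 1.9), a distance of √(0.0² + 2.3²) ≈ 2.3.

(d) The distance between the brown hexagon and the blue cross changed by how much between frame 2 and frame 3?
-1.1

Distance in frame 2: 2.9. Distance in frame 3: 1.8.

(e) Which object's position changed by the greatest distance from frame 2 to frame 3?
the red star

(moved 4.5; next 3.4)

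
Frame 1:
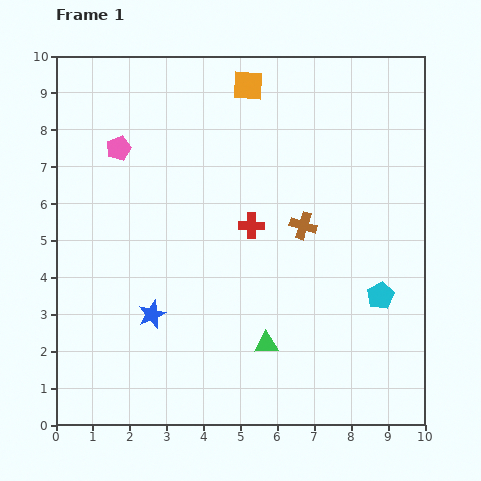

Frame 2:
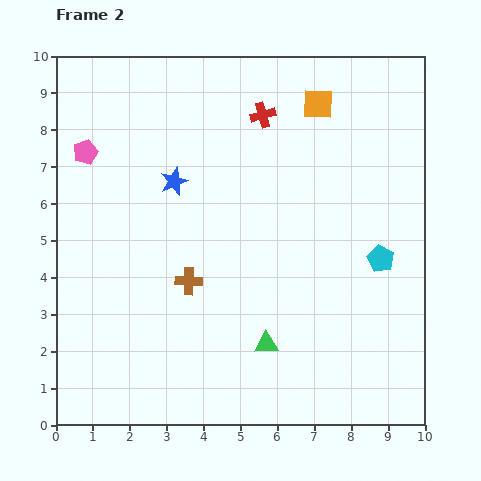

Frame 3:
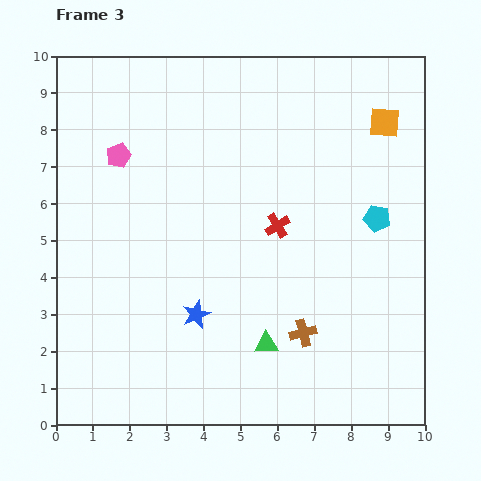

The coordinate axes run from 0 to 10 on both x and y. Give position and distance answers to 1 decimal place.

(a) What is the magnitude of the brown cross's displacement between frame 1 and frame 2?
3.4

The brown cross moved from (6.7, 5.4) to (3.6, 3.9), a distance of √(3.1² + 1.5²) ≈ 3.4.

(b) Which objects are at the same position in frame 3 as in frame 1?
the green triangle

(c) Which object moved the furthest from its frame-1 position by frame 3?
the orange square

(moved 3.8; next 2.9)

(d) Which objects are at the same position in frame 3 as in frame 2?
the green triangle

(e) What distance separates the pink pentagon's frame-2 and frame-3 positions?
0.9

The pink pentagon moved from (0.8, 7.4) to (1.7, 7.3), a distance of √(0.9² + 0.1²) ≈ 0.9.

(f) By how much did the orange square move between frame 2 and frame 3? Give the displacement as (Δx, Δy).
(1.8, -0.5)

The orange square was at (7.1, 8.7) in frame 2 and (8.9, 8.2) in frame 3.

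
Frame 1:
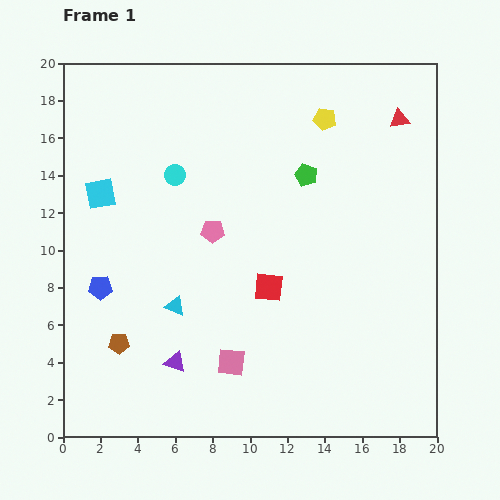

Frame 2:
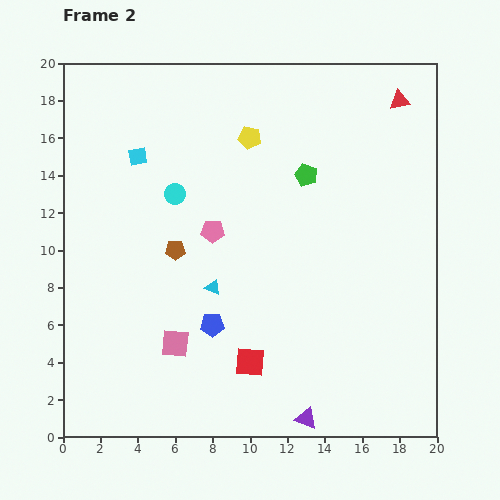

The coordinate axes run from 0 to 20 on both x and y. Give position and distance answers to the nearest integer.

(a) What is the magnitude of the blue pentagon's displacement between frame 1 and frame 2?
6

The blue pentagon moved from (2, 8) to (8, 6), a distance of √(6² + 2²) ≈ 6.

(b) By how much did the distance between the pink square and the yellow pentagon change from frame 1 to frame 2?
-2

Distance in frame 1: 14. Distance in frame 2: 12.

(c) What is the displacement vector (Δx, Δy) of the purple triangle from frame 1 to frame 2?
(7, -3)

The purple triangle was at (6, 4) in frame 1 and (13, 1) in frame 2.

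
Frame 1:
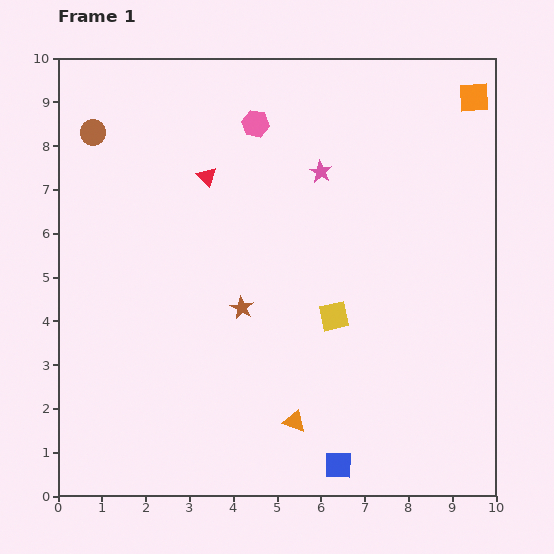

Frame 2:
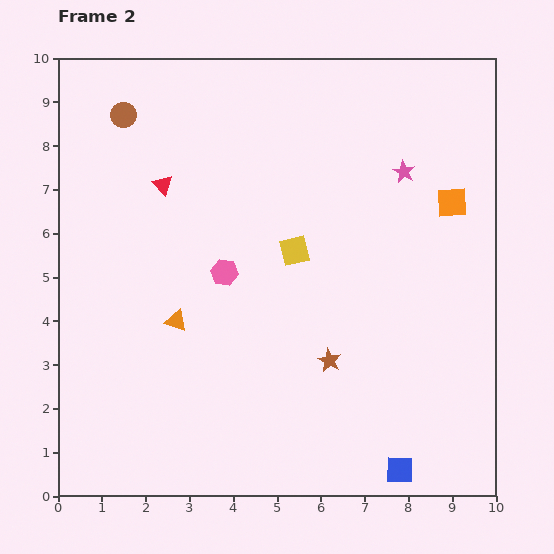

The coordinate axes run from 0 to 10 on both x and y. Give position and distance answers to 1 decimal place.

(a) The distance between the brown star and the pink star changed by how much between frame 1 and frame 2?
+1.0

Distance in frame 1: 3.6. Distance in frame 2: 4.6.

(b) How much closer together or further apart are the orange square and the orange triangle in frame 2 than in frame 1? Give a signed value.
-1.6

Distance in frame 1: 8.5. Distance in frame 2: 6.9.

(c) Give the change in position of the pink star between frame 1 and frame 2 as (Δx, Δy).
(1.9, 0.0)

The pink star was at (6.0, 7.4) in frame 1 and (7.9, 7.4) in frame 2.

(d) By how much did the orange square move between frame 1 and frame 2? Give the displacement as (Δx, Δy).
(-0.5, -2.4)

The orange square was at (9.5, 9.1) in frame 1 and (9.0, 6.7) in frame 2.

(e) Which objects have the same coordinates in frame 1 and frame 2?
none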